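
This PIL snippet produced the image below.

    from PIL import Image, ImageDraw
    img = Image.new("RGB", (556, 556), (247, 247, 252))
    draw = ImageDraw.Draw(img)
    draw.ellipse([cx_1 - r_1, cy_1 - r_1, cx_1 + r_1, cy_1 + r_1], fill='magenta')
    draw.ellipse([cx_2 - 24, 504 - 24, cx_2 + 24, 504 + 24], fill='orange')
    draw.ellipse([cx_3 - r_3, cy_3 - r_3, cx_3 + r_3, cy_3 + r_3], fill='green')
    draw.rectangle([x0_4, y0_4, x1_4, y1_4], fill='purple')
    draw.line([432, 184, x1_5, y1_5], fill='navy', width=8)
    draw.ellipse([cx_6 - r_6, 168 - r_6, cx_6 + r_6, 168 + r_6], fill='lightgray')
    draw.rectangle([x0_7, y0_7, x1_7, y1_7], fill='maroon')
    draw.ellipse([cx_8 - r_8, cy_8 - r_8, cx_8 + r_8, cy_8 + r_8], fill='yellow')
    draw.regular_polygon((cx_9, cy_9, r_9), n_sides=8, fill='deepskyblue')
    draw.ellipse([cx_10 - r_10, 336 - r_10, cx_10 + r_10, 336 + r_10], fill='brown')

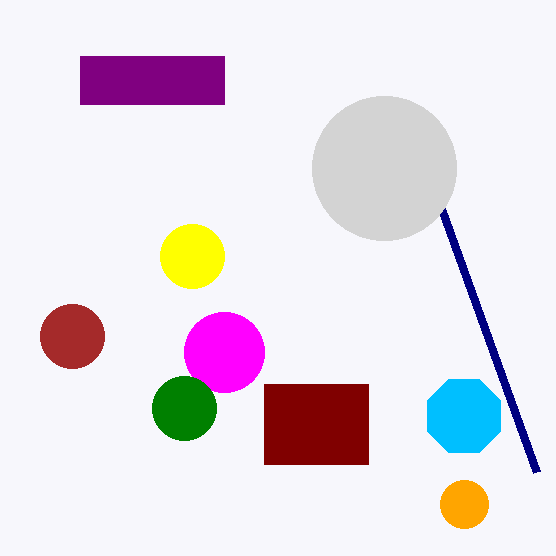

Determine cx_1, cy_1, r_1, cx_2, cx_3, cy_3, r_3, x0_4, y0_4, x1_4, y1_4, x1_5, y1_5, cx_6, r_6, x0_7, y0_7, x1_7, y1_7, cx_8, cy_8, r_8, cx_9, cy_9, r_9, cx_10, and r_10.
cx_1 = 224; cy_1 = 352; r_1 = 40; cx_2 = 464; cx_3 = 184; cy_3 = 408; r_3 = 32; x0_4 = 80; y0_4 = 56; x1_4 = 224; y1_4 = 104; x1_5 = 536; y1_5 = 472; cx_6 = 384; r_6 = 72; x0_7 = 264; y0_7 = 384; x1_7 = 368; y1_7 = 464; cx_8 = 192; cy_8 = 256; r_8 = 32; cx_9 = 464; cy_9 = 416; r_9 = 40; cx_10 = 72; r_10 = 32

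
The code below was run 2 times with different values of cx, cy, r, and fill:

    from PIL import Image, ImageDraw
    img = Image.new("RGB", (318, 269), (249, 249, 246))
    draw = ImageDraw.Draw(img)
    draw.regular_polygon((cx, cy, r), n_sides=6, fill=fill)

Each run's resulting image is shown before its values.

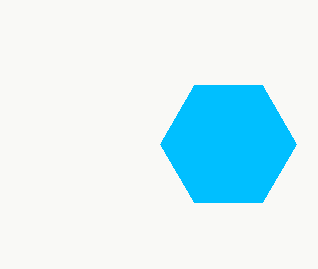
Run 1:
cx = 228
cy = 144
r = 68
fill = 'deepskyblue'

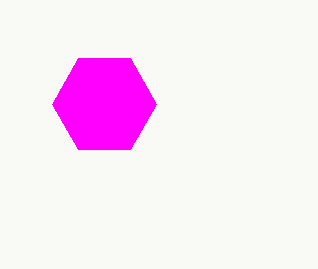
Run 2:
cx = 104
cy = 104
r = 52
fill = 'magenta'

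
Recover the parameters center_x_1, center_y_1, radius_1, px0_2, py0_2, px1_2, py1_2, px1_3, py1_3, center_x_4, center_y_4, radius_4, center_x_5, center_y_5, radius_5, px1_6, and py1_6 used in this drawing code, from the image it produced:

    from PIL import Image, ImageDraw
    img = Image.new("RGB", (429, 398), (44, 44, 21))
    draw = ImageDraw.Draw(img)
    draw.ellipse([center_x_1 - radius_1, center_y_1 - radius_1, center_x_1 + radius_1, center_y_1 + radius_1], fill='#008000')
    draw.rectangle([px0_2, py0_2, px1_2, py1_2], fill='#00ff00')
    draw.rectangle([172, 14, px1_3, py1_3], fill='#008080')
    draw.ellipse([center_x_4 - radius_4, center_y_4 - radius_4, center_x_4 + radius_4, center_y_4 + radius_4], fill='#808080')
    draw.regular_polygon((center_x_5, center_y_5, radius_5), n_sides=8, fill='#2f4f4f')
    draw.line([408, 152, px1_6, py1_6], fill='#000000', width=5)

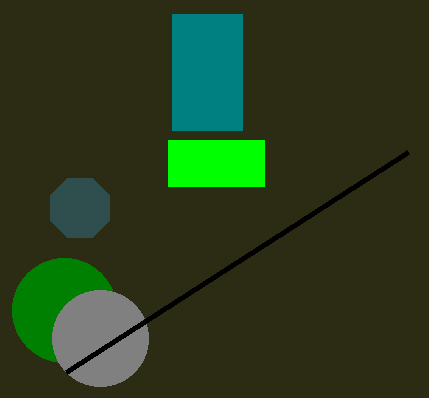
center_x_1 = 64; center_y_1 = 310; radius_1 = 52; px0_2 = 168; py0_2 = 140; px1_2 = 264; py1_2 = 186; px1_3 = 242; py1_3 = 130; center_x_4 = 100; center_y_4 = 338; radius_4 = 48; center_x_5 = 80; center_y_5 = 208; radius_5 = 32; px1_6 = 66; py1_6 = 372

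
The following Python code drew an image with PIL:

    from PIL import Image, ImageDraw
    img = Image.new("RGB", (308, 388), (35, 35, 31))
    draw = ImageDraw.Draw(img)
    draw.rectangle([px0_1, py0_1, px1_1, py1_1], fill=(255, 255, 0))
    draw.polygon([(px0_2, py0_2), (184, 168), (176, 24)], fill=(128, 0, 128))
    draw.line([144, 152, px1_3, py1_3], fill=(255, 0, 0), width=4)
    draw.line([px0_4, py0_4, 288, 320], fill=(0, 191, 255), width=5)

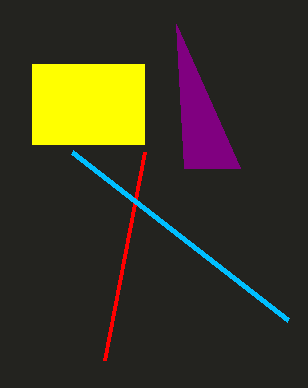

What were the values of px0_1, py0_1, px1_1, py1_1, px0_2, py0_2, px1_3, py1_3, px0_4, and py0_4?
px0_1 = 32; py0_1 = 64; px1_1 = 144; py1_1 = 144; px0_2 = 240; py0_2 = 168; px1_3 = 104; py1_3 = 360; px0_4 = 72; py0_4 = 152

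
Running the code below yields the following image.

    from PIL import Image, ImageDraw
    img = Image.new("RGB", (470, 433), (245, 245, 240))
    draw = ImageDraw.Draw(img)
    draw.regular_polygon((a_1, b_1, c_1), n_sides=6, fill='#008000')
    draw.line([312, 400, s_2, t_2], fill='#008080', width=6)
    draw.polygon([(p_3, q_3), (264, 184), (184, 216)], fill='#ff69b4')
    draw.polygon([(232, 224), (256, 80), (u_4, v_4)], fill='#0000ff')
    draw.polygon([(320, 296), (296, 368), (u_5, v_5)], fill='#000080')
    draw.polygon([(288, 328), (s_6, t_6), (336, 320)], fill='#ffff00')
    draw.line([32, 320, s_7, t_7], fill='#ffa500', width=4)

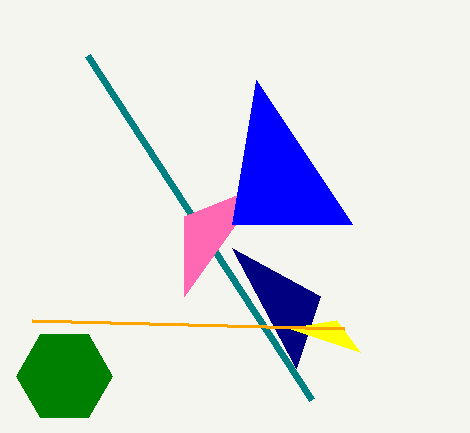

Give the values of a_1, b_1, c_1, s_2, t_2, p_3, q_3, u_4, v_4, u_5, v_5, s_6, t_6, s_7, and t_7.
a_1 = 64, b_1 = 376, c_1 = 48, s_2 = 88, t_2 = 56, p_3 = 184, q_3 = 296, u_4 = 352, v_4 = 224, u_5 = 232, v_5 = 248, s_6 = 360, t_6 = 352, s_7 = 344, t_7 = 328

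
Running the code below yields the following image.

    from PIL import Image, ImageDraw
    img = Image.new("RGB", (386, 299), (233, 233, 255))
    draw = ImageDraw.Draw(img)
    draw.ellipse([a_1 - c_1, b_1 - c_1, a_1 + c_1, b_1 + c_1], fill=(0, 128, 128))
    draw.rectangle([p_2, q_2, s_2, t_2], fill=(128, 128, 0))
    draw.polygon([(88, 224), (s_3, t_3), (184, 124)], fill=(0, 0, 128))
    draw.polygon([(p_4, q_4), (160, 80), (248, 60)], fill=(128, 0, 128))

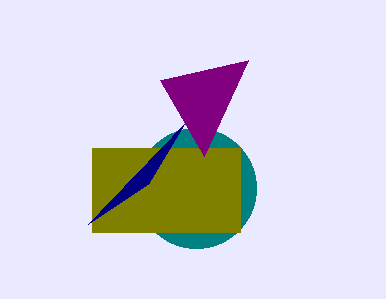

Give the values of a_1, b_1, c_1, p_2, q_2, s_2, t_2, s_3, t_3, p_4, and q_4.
a_1 = 196, b_1 = 188, c_1 = 60, p_2 = 92, q_2 = 148, s_2 = 240, t_2 = 232, s_3 = 148, t_3 = 184, p_4 = 204, q_4 = 156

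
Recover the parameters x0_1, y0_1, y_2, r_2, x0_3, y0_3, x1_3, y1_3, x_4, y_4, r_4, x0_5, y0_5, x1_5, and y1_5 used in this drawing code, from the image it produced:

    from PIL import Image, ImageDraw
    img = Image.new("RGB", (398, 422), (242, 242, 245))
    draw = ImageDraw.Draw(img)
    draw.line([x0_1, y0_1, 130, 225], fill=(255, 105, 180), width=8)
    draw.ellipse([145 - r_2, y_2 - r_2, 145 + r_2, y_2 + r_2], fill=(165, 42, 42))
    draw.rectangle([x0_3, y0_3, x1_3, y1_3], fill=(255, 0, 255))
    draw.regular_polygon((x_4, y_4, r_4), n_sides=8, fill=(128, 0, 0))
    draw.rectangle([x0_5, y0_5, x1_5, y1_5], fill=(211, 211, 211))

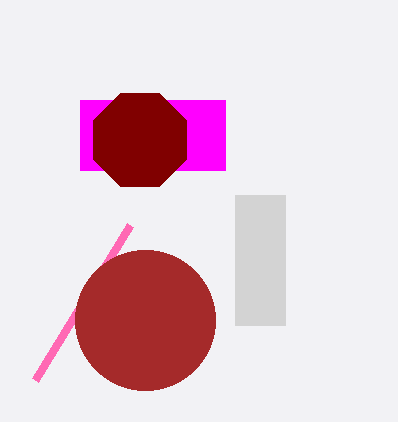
x0_1 = 35; y0_1 = 380; y_2 = 320; r_2 = 70; x0_3 = 80; y0_3 = 100; x1_3 = 225; y1_3 = 170; x_4 = 140; y_4 = 140; r_4 = 50; x0_5 = 235; y0_5 = 195; x1_5 = 285; y1_5 = 325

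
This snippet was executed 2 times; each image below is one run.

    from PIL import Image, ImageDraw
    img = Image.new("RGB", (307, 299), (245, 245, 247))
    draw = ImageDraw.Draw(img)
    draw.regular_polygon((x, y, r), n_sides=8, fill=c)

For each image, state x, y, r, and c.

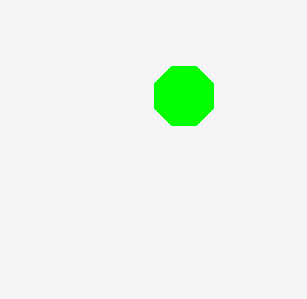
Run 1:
x = 184; y = 96; r = 32; c = 'lime'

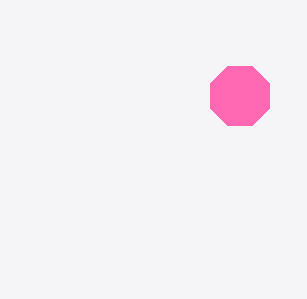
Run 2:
x = 240, y = 96, r = 32, c = 'hotpink'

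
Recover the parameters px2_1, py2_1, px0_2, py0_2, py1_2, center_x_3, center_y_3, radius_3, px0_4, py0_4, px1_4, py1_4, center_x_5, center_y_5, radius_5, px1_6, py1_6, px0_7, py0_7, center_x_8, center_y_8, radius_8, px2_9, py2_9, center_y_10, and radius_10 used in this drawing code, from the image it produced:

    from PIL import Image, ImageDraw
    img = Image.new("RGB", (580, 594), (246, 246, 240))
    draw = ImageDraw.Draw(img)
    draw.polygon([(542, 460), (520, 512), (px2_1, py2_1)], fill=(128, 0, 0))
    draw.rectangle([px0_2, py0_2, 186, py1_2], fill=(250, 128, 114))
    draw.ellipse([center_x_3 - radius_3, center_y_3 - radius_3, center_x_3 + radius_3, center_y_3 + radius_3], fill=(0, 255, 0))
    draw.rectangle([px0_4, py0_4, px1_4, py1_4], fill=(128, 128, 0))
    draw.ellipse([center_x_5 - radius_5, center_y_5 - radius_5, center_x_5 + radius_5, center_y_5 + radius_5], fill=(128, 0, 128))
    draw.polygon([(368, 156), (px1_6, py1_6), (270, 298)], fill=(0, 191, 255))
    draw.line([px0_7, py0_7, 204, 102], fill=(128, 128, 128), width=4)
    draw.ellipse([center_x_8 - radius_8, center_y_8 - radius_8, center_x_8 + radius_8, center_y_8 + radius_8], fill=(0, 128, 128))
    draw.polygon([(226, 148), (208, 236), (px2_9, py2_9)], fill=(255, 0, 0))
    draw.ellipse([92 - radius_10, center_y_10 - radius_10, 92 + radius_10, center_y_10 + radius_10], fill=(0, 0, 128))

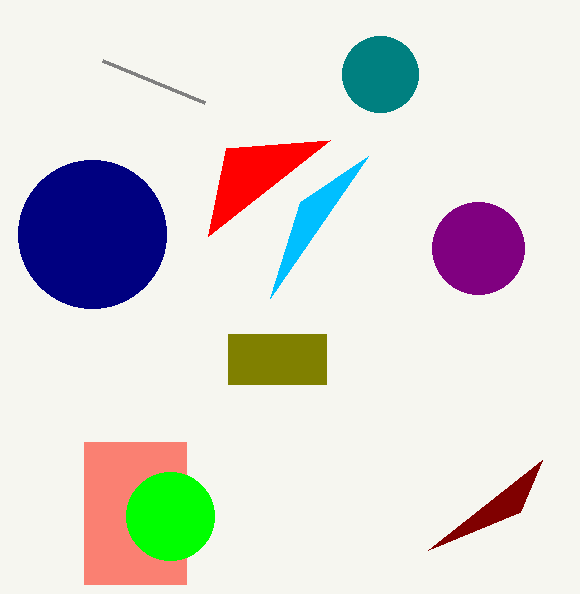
px2_1 = 428, py2_1 = 550, px0_2 = 84, py0_2 = 442, py1_2 = 584, center_x_3 = 170, center_y_3 = 516, radius_3 = 44, px0_4 = 228, py0_4 = 334, px1_4 = 326, py1_4 = 384, center_x_5 = 478, center_y_5 = 248, radius_5 = 46, px1_6 = 300, py1_6 = 202, px0_7 = 102, py0_7 = 60, center_x_8 = 380, center_y_8 = 74, radius_8 = 38, px2_9 = 330, py2_9 = 140, center_y_10 = 234, radius_10 = 74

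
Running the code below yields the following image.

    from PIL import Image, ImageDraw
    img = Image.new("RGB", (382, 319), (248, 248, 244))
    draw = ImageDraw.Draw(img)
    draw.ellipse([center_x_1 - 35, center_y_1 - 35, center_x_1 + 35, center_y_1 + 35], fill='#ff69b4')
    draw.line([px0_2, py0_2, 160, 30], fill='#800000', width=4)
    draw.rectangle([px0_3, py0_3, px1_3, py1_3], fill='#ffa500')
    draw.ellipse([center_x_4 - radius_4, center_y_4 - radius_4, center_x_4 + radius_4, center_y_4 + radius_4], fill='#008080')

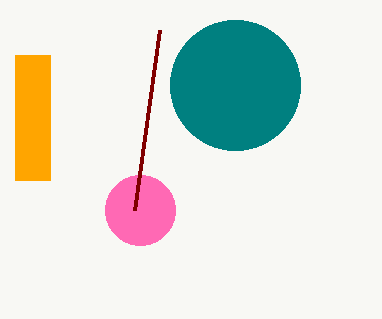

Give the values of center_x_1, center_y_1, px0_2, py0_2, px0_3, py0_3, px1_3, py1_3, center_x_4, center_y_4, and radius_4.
center_x_1 = 140
center_y_1 = 210
px0_2 = 135
py0_2 = 210
px0_3 = 15
py0_3 = 55
px1_3 = 50
py1_3 = 180
center_x_4 = 235
center_y_4 = 85
radius_4 = 65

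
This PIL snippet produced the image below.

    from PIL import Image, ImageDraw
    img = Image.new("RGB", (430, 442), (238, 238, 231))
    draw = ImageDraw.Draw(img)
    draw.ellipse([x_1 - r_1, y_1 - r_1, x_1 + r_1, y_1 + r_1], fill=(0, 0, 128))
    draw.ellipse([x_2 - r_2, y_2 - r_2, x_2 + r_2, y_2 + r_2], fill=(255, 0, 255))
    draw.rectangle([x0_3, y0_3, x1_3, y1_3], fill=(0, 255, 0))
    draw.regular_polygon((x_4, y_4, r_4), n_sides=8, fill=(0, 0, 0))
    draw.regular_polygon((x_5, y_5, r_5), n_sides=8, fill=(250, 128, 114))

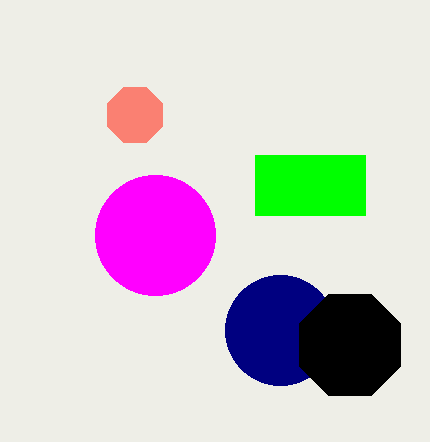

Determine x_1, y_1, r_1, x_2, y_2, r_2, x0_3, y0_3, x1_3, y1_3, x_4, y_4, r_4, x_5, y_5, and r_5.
x_1 = 280, y_1 = 330, r_1 = 55, x_2 = 155, y_2 = 235, r_2 = 60, x0_3 = 255, y0_3 = 155, x1_3 = 365, y1_3 = 215, x_4 = 350, y_4 = 345, r_4 = 55, x_5 = 135, y_5 = 115, r_5 = 30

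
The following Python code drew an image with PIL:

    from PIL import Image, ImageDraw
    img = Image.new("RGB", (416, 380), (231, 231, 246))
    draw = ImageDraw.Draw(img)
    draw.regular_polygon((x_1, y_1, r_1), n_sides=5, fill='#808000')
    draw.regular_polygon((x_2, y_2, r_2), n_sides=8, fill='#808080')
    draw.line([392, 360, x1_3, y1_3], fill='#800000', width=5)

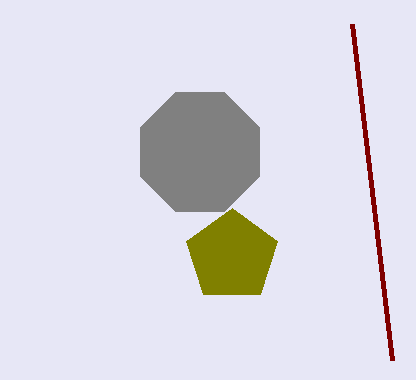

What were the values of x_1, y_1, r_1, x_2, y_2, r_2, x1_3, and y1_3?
x_1 = 232, y_1 = 256, r_1 = 48, x_2 = 200, y_2 = 152, r_2 = 64, x1_3 = 352, y1_3 = 24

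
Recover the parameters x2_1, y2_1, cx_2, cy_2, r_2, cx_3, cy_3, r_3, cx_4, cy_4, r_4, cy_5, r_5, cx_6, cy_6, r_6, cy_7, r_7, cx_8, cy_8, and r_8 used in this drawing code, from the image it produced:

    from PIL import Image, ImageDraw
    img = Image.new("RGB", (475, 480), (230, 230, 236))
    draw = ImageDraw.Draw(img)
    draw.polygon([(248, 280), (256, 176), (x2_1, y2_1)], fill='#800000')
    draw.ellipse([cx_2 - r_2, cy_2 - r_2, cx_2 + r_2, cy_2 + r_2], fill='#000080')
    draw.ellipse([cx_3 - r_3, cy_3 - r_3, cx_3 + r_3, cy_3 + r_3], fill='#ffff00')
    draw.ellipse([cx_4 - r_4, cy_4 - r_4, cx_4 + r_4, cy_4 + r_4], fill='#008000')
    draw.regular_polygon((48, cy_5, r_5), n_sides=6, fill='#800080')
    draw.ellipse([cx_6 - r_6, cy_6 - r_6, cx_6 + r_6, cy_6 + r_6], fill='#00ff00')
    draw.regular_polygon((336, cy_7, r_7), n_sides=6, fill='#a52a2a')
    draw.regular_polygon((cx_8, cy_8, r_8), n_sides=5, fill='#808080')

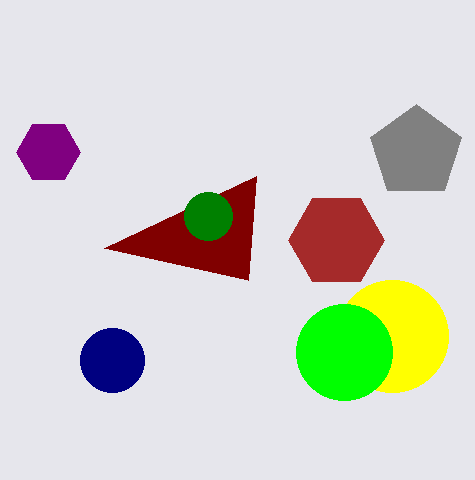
x2_1 = 104; y2_1 = 248; cx_2 = 112; cy_2 = 360; r_2 = 32; cx_3 = 392; cy_3 = 336; r_3 = 56; cx_4 = 208; cy_4 = 216; r_4 = 24; cy_5 = 152; r_5 = 32; cx_6 = 344; cy_6 = 352; r_6 = 48; cy_7 = 240; r_7 = 48; cx_8 = 416; cy_8 = 152; r_8 = 48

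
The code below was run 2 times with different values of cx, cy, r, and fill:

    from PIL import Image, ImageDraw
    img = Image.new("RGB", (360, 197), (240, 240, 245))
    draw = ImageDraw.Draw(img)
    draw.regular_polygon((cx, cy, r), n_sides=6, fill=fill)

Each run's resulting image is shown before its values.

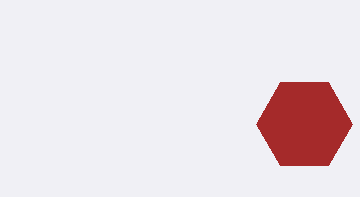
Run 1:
cx = 304, cy = 124, r = 48, fill = 'brown'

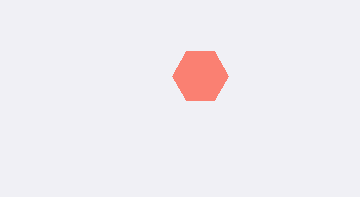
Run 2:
cx = 200, cy = 76, r = 28, fill = 'salmon'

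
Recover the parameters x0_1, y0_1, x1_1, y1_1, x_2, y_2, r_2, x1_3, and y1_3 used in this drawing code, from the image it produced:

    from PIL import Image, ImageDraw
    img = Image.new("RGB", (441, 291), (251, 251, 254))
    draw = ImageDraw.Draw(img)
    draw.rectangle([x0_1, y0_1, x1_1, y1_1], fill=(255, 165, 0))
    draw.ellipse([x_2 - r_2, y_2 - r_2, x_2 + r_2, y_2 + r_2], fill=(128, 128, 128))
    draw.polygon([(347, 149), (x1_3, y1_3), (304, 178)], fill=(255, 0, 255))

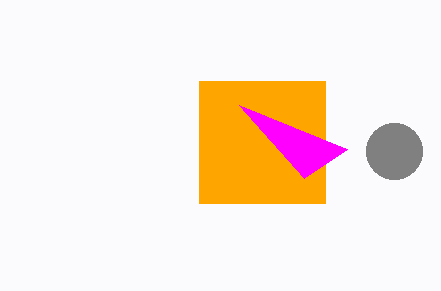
x0_1 = 199, y0_1 = 81, x1_1 = 325, y1_1 = 203, x_2 = 394, y_2 = 151, r_2 = 28, x1_3 = 239, y1_3 = 105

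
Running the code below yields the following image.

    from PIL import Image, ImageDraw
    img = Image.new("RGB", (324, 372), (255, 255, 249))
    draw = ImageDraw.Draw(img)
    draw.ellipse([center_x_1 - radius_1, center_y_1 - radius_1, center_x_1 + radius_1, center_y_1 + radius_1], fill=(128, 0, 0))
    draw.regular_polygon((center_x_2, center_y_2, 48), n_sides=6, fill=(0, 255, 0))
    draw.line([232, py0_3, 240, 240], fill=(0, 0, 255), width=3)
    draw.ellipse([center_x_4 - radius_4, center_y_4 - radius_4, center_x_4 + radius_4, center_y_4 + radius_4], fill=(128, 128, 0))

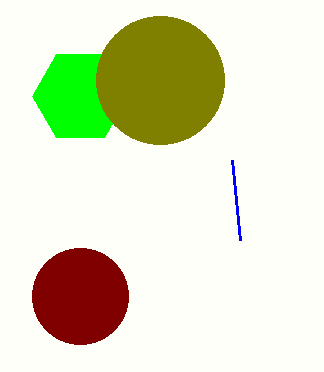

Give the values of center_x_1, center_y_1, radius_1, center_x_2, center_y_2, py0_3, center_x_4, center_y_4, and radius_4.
center_x_1 = 80, center_y_1 = 296, radius_1 = 48, center_x_2 = 80, center_y_2 = 96, py0_3 = 160, center_x_4 = 160, center_y_4 = 80, radius_4 = 64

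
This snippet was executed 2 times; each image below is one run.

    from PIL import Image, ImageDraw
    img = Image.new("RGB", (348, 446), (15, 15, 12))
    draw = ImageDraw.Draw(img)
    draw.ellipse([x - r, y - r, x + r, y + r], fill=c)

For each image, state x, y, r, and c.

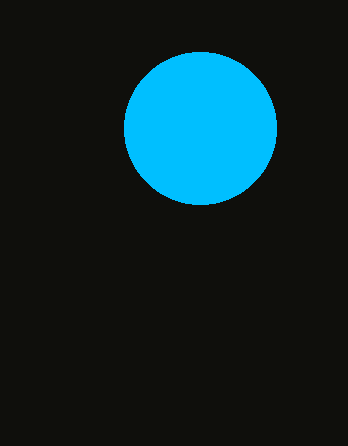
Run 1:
x = 200; y = 128; r = 76; c = 'deepskyblue'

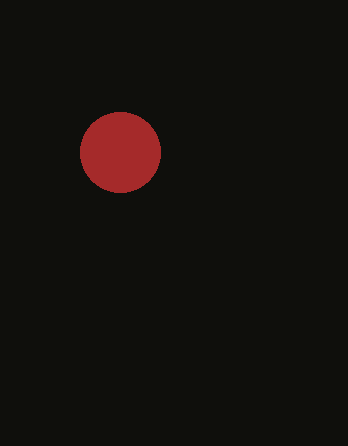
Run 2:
x = 120, y = 152, r = 40, c = 'brown'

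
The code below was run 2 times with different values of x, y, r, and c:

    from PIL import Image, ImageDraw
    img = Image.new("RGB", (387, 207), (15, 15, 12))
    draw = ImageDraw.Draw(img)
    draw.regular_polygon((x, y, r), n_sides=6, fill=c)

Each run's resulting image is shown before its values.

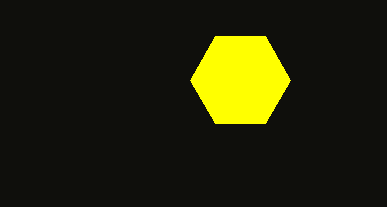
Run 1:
x = 240, y = 80, r = 50, c = 'yellow'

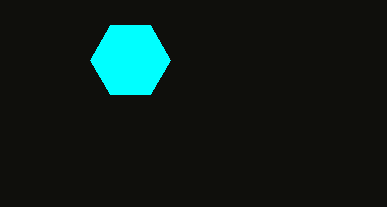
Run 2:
x = 130
y = 60
r = 40
c = 'cyan'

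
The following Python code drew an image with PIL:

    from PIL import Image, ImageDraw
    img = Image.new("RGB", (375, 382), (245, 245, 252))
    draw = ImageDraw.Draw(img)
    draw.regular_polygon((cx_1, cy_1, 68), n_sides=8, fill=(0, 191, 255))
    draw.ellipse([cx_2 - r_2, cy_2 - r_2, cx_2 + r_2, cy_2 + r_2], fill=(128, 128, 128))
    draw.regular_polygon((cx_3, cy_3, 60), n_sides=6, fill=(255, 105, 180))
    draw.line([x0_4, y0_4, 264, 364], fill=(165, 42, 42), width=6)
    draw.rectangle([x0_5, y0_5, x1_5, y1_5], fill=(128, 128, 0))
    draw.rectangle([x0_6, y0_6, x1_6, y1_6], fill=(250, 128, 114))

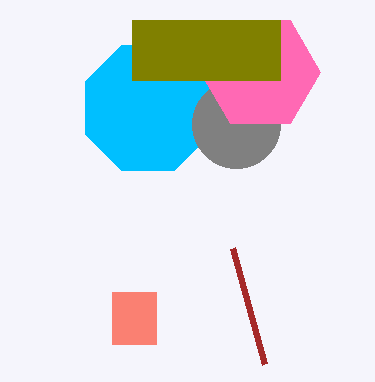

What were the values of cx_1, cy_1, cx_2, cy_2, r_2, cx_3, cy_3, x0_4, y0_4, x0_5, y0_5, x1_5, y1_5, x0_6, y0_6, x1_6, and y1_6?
cx_1 = 148
cy_1 = 108
cx_2 = 236
cy_2 = 124
r_2 = 44
cx_3 = 260
cy_3 = 72
x0_4 = 232
y0_4 = 248
x0_5 = 132
y0_5 = 20
x1_5 = 280
y1_5 = 80
x0_6 = 112
y0_6 = 292
x1_6 = 156
y1_6 = 344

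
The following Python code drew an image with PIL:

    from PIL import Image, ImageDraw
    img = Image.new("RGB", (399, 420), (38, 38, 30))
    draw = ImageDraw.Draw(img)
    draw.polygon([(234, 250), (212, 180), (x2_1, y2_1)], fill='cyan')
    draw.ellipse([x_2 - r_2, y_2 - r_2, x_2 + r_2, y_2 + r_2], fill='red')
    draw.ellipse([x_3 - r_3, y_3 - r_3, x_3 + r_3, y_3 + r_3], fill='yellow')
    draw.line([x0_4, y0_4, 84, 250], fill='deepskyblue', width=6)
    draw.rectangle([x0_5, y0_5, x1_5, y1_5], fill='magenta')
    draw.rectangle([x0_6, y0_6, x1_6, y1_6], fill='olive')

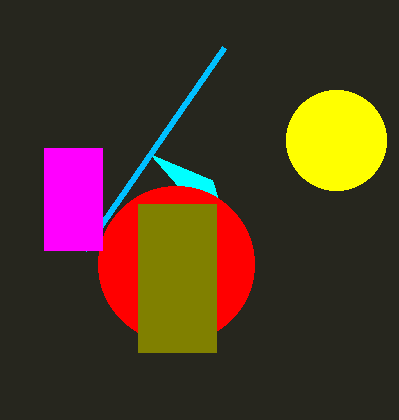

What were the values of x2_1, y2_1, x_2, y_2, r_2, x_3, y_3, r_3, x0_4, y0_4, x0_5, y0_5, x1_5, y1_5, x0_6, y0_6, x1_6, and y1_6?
x2_1 = 150, y2_1 = 154, x_2 = 176, y_2 = 264, r_2 = 78, x_3 = 336, y_3 = 140, r_3 = 50, x0_4 = 224, y0_4 = 48, x0_5 = 44, y0_5 = 148, x1_5 = 102, y1_5 = 250, x0_6 = 138, y0_6 = 204, x1_6 = 216, y1_6 = 352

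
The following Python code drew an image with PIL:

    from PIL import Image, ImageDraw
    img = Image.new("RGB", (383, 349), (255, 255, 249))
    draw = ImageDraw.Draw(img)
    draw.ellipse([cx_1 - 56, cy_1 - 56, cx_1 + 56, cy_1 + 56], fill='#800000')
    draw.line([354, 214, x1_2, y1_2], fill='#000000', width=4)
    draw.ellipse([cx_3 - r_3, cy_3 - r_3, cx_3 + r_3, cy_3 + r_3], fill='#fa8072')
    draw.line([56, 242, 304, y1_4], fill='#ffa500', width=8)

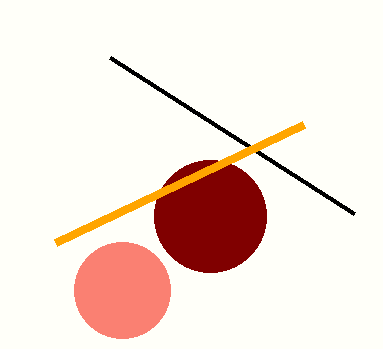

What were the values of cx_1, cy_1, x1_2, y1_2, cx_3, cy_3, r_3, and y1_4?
cx_1 = 210
cy_1 = 216
x1_2 = 110
y1_2 = 58
cx_3 = 122
cy_3 = 290
r_3 = 48
y1_4 = 124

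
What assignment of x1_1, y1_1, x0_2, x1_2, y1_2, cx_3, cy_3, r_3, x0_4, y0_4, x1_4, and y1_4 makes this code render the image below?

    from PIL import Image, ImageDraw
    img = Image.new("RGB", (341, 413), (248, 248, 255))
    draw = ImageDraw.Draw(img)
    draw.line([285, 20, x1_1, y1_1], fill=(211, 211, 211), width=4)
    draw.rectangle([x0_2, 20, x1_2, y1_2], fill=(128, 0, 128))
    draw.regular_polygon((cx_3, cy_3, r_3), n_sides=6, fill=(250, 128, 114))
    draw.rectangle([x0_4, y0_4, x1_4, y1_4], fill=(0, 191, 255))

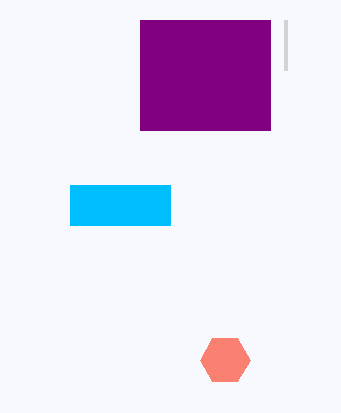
x1_1 = 285
y1_1 = 70
x0_2 = 140
x1_2 = 270
y1_2 = 130
cx_3 = 225
cy_3 = 360
r_3 = 25
x0_4 = 70
y0_4 = 185
x1_4 = 170
y1_4 = 225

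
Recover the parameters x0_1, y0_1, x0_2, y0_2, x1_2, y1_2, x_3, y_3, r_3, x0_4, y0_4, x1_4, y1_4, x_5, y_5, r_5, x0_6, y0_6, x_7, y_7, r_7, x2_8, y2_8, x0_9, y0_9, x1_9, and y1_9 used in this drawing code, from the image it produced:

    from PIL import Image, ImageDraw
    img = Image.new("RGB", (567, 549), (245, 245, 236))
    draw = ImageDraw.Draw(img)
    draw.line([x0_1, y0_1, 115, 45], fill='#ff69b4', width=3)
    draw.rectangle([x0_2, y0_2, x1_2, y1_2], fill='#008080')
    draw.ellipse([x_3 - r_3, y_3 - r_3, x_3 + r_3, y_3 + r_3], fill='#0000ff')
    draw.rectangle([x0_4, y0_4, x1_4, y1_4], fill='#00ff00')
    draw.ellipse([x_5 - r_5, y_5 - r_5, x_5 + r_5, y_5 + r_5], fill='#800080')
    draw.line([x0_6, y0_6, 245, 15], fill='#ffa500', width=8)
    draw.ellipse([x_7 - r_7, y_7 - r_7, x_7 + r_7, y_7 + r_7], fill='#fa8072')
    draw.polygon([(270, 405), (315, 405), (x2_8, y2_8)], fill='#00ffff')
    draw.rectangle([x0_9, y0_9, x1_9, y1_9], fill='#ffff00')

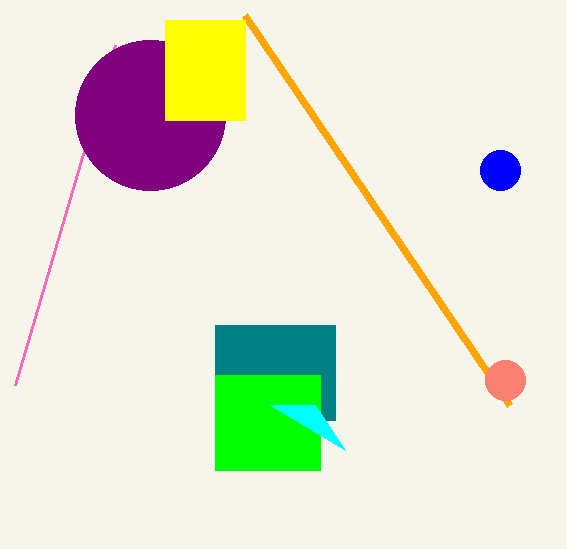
x0_1 = 15, y0_1 = 385, x0_2 = 215, y0_2 = 325, x1_2 = 335, y1_2 = 420, x_3 = 500, y_3 = 170, r_3 = 20, x0_4 = 215, y0_4 = 375, x1_4 = 320, y1_4 = 470, x_5 = 150, y_5 = 115, r_5 = 75, x0_6 = 510, y0_6 = 405, x_7 = 505, y_7 = 380, r_7 = 20, x2_8 = 345, y2_8 = 450, x0_9 = 165, y0_9 = 20, x1_9 = 245, y1_9 = 120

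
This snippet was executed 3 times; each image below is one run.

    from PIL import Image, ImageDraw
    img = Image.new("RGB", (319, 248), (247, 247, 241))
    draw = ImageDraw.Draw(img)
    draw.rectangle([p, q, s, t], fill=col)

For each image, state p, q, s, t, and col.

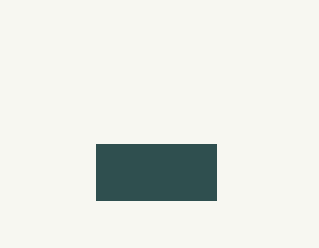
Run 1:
p = 96; q = 144; s = 216; t = 200; col = 'darkslategray'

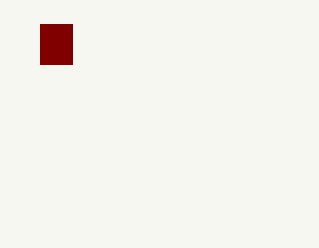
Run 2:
p = 40
q = 24
s = 72
t = 64
col = 'maroon'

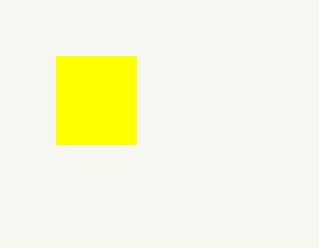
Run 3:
p = 56, q = 56, s = 136, t = 144, col = 'yellow'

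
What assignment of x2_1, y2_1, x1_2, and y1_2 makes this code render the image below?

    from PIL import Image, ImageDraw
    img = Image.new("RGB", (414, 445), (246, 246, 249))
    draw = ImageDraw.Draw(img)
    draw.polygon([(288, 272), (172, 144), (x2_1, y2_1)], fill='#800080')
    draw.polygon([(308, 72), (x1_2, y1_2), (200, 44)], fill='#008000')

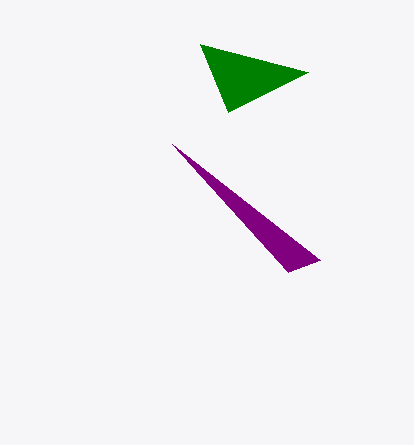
x2_1 = 320; y2_1 = 260; x1_2 = 228; y1_2 = 112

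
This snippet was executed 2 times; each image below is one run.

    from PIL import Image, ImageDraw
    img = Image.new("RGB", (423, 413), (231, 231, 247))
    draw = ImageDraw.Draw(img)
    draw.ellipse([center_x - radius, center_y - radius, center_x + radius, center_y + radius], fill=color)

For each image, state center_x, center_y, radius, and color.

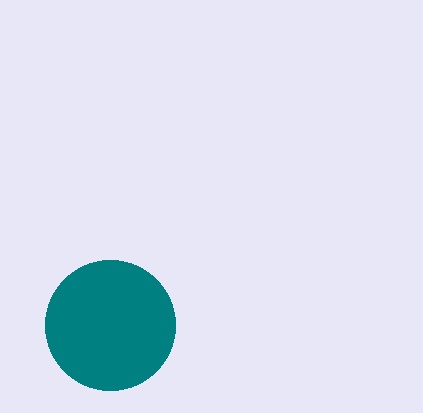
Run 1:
center_x = 110
center_y = 325
radius = 65
color = 'teal'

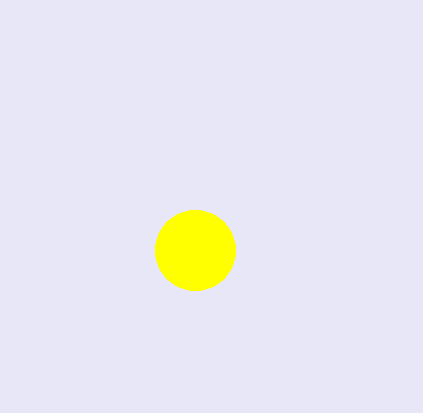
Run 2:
center_x = 195; center_y = 250; radius = 40; color = 'yellow'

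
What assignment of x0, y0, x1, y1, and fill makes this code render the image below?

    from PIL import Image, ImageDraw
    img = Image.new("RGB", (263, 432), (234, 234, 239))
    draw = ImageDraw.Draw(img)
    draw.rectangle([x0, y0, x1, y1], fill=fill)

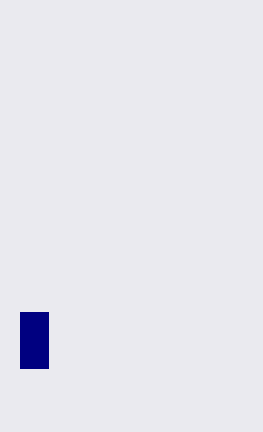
x0 = 20
y0 = 312
x1 = 48
y1 = 368
fill = 'navy'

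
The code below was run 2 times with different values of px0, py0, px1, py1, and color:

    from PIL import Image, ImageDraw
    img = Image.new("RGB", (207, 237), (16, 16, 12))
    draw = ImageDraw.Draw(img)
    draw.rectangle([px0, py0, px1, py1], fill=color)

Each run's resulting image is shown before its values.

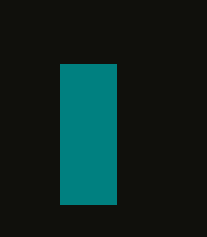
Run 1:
px0 = 60
py0 = 64
px1 = 116
py1 = 204
color = 'teal'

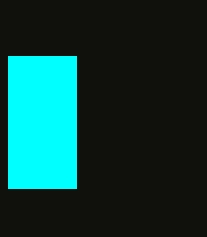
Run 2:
px0 = 8; py0 = 56; px1 = 76; py1 = 188; color = 'cyan'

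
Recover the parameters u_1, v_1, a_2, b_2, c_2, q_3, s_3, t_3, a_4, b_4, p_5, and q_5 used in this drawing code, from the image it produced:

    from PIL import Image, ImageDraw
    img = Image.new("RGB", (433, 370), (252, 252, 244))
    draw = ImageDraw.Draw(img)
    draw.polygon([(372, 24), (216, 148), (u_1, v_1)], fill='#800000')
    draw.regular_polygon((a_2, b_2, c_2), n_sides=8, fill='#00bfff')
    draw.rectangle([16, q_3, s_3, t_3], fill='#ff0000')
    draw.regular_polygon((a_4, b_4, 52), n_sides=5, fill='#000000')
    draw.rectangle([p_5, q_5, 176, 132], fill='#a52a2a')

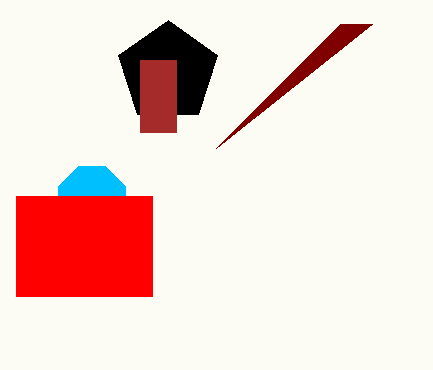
u_1 = 340
v_1 = 24
a_2 = 92
b_2 = 200
c_2 = 36
q_3 = 196
s_3 = 152
t_3 = 296
a_4 = 168
b_4 = 72
p_5 = 140
q_5 = 60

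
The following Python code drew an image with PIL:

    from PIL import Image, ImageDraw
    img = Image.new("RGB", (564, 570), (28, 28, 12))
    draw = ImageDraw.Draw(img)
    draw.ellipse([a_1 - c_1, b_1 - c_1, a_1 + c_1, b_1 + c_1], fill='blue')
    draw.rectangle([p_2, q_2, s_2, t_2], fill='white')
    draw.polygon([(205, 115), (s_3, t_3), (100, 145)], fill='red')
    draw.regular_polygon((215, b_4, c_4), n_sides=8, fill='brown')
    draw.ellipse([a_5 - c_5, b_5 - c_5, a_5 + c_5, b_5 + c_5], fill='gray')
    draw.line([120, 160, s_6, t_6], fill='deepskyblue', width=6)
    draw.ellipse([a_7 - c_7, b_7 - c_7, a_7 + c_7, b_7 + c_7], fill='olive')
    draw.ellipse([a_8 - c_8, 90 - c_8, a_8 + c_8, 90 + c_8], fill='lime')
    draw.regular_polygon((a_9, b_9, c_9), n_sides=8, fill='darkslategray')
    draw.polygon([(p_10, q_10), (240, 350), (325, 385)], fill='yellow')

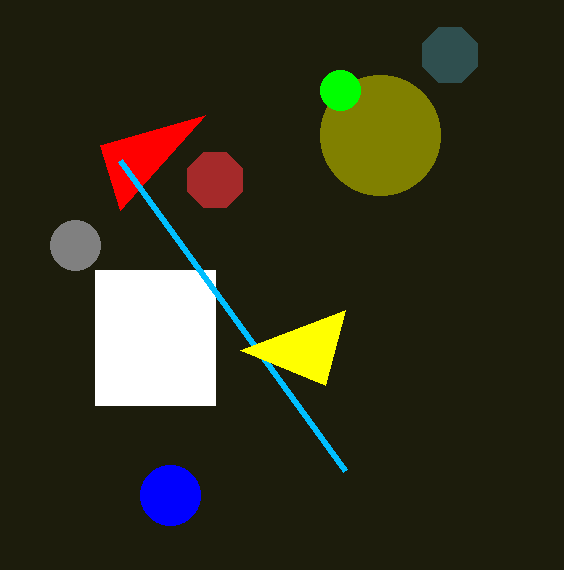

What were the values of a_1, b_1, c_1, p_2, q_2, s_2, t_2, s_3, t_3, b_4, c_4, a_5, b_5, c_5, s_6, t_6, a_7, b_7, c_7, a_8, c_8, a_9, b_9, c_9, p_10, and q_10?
a_1 = 170, b_1 = 495, c_1 = 30, p_2 = 95, q_2 = 270, s_2 = 215, t_2 = 405, s_3 = 120, t_3 = 210, b_4 = 180, c_4 = 30, a_5 = 75, b_5 = 245, c_5 = 25, s_6 = 345, t_6 = 470, a_7 = 380, b_7 = 135, c_7 = 60, a_8 = 340, c_8 = 20, a_9 = 450, b_9 = 55, c_9 = 30, p_10 = 345, q_10 = 310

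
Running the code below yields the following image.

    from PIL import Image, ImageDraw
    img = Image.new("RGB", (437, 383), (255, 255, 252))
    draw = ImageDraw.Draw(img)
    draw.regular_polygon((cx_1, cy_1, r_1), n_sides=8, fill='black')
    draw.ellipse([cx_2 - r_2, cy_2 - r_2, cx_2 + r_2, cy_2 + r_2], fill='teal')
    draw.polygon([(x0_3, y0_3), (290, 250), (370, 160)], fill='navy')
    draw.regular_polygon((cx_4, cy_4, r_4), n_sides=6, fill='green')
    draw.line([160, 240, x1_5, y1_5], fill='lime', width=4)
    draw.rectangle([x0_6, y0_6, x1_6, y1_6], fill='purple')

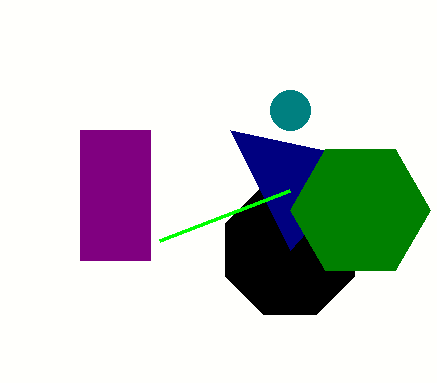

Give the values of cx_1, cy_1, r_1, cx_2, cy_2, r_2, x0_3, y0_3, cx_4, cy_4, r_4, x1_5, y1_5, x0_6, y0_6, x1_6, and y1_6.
cx_1 = 290; cy_1 = 250; r_1 = 70; cx_2 = 290; cy_2 = 110; r_2 = 20; x0_3 = 230; y0_3 = 130; cx_4 = 360; cy_4 = 210; r_4 = 70; x1_5 = 290; y1_5 = 190; x0_6 = 80; y0_6 = 130; x1_6 = 150; y1_6 = 260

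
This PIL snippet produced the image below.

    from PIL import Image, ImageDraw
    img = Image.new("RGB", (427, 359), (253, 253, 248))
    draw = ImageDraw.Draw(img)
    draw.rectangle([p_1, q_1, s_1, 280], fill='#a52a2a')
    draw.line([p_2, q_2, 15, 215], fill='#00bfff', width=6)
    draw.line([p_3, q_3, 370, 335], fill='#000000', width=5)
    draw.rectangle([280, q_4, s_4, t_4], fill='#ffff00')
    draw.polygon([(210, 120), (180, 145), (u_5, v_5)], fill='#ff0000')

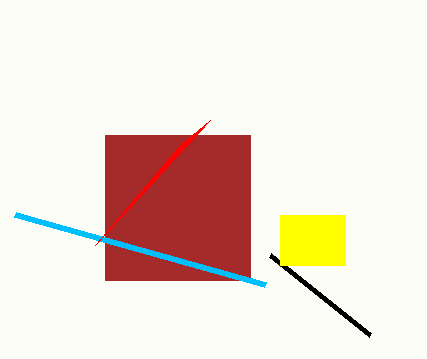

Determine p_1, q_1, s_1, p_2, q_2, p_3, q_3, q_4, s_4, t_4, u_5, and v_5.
p_1 = 105, q_1 = 135, s_1 = 250, p_2 = 265, q_2 = 285, p_3 = 270, q_3 = 255, q_4 = 215, s_4 = 345, t_4 = 265, u_5 = 95, v_5 = 245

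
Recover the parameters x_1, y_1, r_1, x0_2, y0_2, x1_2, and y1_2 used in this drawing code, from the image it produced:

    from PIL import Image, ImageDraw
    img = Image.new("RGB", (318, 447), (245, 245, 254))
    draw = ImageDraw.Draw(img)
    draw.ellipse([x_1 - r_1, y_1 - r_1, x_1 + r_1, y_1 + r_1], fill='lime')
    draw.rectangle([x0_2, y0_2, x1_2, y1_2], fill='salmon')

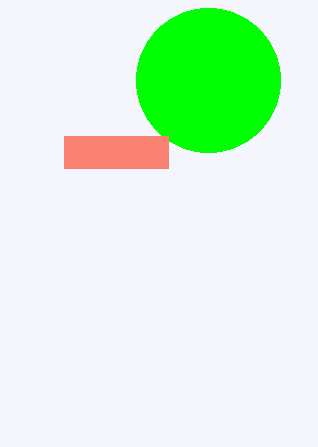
x_1 = 208, y_1 = 80, r_1 = 72, x0_2 = 64, y0_2 = 136, x1_2 = 168, y1_2 = 168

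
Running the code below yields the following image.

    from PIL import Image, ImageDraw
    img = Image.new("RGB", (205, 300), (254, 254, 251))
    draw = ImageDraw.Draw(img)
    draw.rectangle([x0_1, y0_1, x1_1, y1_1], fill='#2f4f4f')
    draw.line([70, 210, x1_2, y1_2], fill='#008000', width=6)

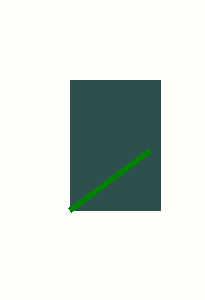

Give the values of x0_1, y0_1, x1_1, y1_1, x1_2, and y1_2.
x0_1 = 70, y0_1 = 80, x1_1 = 160, y1_1 = 210, x1_2 = 150, y1_2 = 150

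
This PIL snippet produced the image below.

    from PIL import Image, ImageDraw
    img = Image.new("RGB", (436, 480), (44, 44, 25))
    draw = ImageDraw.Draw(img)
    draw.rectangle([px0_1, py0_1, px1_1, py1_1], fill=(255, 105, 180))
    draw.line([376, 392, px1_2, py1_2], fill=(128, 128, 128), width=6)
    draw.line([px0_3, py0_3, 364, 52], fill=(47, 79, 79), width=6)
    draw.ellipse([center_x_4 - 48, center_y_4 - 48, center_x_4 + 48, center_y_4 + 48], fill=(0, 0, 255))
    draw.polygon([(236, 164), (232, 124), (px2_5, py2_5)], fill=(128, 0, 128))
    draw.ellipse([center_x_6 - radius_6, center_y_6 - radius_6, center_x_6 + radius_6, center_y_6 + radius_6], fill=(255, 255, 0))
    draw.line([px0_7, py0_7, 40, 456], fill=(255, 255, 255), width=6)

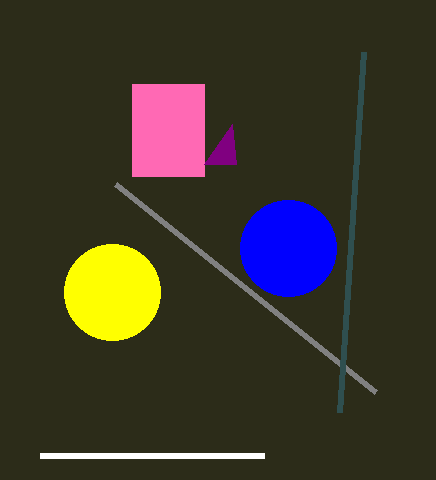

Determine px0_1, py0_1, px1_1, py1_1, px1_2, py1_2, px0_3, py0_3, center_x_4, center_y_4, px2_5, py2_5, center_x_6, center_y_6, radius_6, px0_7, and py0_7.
px0_1 = 132; py0_1 = 84; px1_1 = 204; py1_1 = 176; px1_2 = 116; py1_2 = 184; px0_3 = 340; py0_3 = 412; center_x_4 = 288; center_y_4 = 248; px2_5 = 204; py2_5 = 164; center_x_6 = 112; center_y_6 = 292; radius_6 = 48; px0_7 = 264; py0_7 = 456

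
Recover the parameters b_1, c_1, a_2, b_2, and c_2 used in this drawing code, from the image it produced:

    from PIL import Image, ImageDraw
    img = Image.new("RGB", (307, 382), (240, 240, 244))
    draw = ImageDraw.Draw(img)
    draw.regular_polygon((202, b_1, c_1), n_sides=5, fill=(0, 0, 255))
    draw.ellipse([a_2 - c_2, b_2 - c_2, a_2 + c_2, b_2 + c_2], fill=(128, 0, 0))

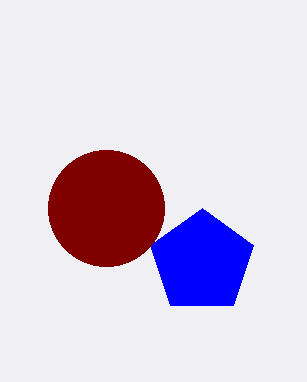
b_1 = 262; c_1 = 54; a_2 = 106; b_2 = 208; c_2 = 58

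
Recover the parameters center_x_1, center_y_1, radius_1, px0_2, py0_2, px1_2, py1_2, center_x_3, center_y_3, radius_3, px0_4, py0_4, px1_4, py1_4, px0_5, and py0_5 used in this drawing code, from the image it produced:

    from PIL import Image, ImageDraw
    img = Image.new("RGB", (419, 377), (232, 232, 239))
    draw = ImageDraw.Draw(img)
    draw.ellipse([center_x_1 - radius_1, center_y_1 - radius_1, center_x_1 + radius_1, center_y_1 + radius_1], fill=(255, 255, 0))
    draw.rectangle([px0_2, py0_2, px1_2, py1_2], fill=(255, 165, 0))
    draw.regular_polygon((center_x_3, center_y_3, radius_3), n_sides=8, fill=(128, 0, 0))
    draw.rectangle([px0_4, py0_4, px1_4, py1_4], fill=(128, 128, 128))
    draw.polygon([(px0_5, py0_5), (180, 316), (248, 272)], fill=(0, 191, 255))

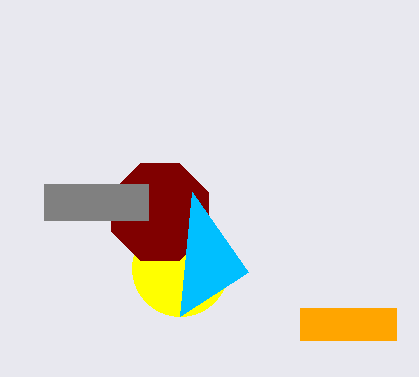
center_x_1 = 180, center_y_1 = 268, radius_1 = 48, px0_2 = 300, py0_2 = 308, px1_2 = 396, py1_2 = 340, center_x_3 = 160, center_y_3 = 212, radius_3 = 52, px0_4 = 44, py0_4 = 184, px1_4 = 148, py1_4 = 220, px0_5 = 192, py0_5 = 192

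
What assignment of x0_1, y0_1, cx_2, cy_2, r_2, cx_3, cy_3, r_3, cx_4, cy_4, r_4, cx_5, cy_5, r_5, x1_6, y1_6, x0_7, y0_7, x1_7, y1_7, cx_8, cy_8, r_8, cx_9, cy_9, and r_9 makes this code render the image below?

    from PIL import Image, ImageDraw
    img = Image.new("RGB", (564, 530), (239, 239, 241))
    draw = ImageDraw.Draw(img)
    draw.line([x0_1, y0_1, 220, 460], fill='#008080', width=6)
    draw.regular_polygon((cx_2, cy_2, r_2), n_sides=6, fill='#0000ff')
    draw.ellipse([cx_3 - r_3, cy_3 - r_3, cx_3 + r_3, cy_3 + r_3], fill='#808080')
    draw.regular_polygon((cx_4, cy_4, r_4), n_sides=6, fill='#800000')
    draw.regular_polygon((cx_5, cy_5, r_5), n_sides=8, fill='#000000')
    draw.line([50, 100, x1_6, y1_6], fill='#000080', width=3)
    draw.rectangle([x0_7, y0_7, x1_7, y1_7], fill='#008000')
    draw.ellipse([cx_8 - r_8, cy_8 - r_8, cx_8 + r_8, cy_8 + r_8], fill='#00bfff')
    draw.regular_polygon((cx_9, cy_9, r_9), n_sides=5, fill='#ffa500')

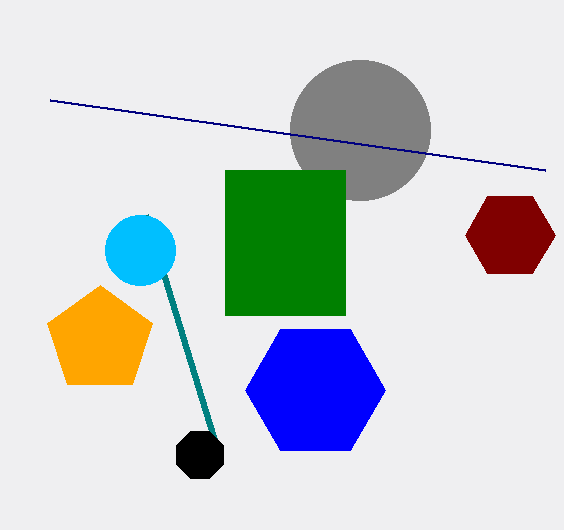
x0_1 = 145, y0_1 = 215, cx_2 = 315, cy_2 = 390, r_2 = 70, cx_3 = 360, cy_3 = 130, r_3 = 70, cx_4 = 510, cy_4 = 235, r_4 = 45, cx_5 = 200, cy_5 = 455, r_5 = 25, x1_6 = 545, y1_6 = 170, x0_7 = 225, y0_7 = 170, x1_7 = 345, y1_7 = 315, cx_8 = 140, cy_8 = 250, r_8 = 35, cx_9 = 100, cy_9 = 340, r_9 = 55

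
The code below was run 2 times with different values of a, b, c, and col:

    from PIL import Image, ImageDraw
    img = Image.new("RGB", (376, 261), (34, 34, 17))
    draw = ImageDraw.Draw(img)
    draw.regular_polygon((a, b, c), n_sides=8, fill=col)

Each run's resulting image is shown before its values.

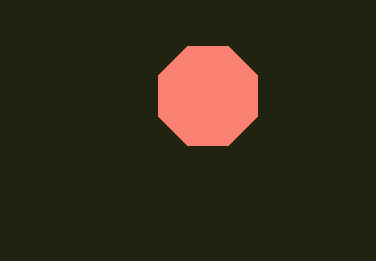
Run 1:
a = 208
b = 96
c = 54
col = 'salmon'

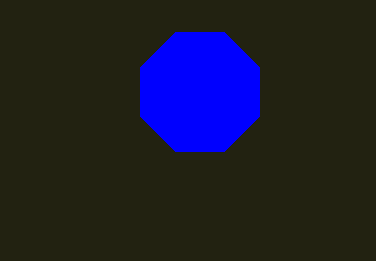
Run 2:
a = 200
b = 92
c = 64
col = 'blue'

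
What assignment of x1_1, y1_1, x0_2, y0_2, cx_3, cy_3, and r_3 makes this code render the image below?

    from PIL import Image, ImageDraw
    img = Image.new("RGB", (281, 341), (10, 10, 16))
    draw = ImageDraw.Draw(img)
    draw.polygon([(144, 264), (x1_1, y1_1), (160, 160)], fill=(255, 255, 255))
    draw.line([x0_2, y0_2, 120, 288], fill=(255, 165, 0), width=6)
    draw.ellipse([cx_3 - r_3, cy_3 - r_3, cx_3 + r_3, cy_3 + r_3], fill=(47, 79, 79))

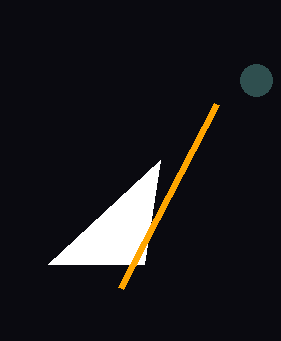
x1_1 = 48; y1_1 = 264; x0_2 = 216; y0_2 = 104; cx_3 = 256; cy_3 = 80; r_3 = 16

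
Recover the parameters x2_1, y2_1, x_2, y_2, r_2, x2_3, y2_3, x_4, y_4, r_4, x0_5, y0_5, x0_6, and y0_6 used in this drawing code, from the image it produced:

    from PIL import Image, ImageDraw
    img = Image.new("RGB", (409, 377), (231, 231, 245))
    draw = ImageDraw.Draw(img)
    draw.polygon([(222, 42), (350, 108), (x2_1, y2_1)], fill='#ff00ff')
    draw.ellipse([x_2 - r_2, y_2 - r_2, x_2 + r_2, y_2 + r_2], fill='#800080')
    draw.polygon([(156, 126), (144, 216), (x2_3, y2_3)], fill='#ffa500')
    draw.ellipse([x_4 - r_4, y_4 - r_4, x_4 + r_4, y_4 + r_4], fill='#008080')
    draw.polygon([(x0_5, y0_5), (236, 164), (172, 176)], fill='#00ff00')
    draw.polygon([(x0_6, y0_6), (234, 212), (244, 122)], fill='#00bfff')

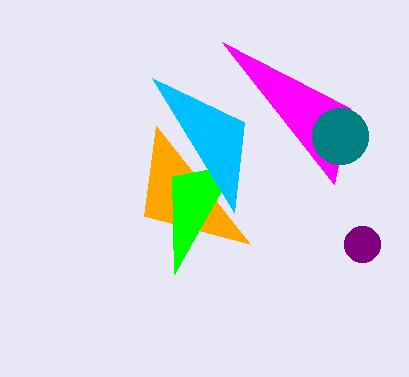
x2_1 = 334, y2_1 = 184, x_2 = 362, y_2 = 244, r_2 = 18, x2_3 = 250, y2_3 = 244, x_4 = 340, y_4 = 136, r_4 = 28, x0_5 = 174, y0_5 = 274, x0_6 = 152, y0_6 = 78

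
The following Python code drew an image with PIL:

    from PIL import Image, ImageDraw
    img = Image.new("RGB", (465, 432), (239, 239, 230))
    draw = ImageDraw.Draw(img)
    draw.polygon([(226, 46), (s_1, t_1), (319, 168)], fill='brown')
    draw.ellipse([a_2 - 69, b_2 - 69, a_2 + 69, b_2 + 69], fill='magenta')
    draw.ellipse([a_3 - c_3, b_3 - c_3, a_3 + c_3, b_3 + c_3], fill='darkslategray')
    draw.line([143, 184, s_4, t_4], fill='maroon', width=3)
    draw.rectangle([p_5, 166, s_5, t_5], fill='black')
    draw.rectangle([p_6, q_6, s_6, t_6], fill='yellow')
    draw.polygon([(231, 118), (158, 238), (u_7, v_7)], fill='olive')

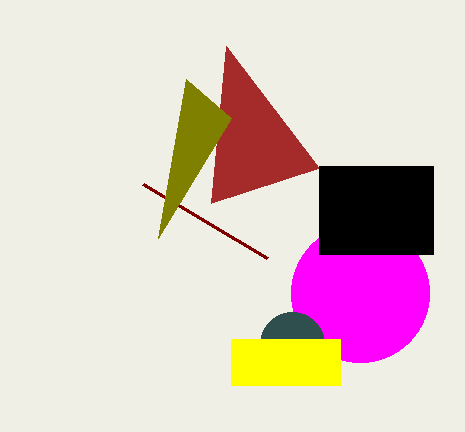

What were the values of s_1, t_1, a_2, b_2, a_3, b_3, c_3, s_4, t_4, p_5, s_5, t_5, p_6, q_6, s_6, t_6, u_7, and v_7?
s_1 = 211, t_1 = 203, a_2 = 360, b_2 = 293, a_3 = 292, b_3 = 344, c_3 = 32, s_4 = 267, t_4 = 258, p_5 = 319, s_5 = 433, t_5 = 254, p_6 = 231, q_6 = 339, s_6 = 340, t_6 = 385, u_7 = 186, v_7 = 79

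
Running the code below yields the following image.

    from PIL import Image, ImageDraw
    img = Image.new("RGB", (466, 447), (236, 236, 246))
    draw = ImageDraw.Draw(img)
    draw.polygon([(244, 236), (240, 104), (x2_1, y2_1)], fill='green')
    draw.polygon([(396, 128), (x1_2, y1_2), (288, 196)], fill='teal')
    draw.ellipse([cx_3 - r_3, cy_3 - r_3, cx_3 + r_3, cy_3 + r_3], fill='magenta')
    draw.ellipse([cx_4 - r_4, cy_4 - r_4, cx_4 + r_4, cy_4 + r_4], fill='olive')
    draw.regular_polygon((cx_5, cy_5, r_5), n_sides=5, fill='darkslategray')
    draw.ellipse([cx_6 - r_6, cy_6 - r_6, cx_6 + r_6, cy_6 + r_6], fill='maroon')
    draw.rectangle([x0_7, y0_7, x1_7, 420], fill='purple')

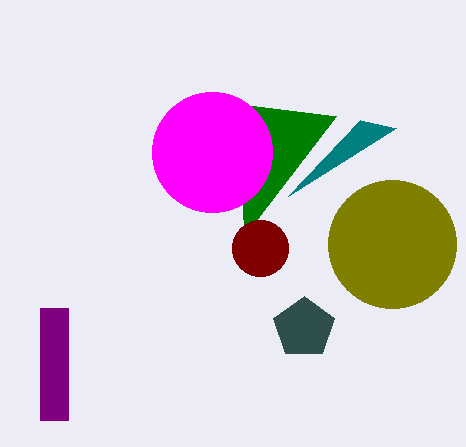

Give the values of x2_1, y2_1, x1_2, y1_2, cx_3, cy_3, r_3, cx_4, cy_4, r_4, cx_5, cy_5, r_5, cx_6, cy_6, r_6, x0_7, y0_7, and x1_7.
x2_1 = 336
y2_1 = 116
x1_2 = 360
y1_2 = 120
cx_3 = 212
cy_3 = 152
r_3 = 60
cx_4 = 392
cy_4 = 244
r_4 = 64
cx_5 = 304
cy_5 = 328
r_5 = 32
cx_6 = 260
cy_6 = 248
r_6 = 28
x0_7 = 40
y0_7 = 308
x1_7 = 68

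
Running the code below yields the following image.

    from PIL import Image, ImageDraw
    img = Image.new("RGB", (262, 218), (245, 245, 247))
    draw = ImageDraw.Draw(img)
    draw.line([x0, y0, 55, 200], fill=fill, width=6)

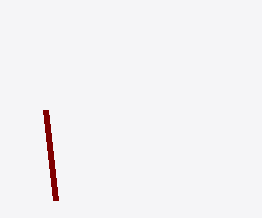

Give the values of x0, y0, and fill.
x0 = 45, y0 = 110, fill = 'maroon'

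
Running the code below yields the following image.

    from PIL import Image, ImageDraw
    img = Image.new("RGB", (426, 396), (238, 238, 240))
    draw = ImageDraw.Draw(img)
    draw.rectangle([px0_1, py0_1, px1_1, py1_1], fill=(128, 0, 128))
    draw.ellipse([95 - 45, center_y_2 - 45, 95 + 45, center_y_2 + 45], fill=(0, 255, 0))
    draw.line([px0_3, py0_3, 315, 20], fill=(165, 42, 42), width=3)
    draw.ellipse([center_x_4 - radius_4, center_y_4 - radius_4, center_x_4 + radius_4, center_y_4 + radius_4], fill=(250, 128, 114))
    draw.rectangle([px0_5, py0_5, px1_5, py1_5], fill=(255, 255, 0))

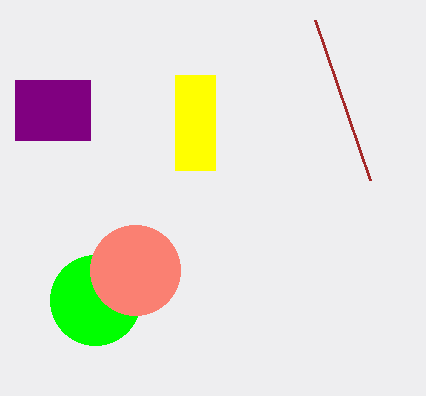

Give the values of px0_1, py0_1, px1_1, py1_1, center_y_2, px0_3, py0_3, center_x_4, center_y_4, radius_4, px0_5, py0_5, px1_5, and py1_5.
px0_1 = 15, py0_1 = 80, px1_1 = 90, py1_1 = 140, center_y_2 = 300, px0_3 = 370, py0_3 = 180, center_x_4 = 135, center_y_4 = 270, radius_4 = 45, px0_5 = 175, py0_5 = 75, px1_5 = 215, py1_5 = 170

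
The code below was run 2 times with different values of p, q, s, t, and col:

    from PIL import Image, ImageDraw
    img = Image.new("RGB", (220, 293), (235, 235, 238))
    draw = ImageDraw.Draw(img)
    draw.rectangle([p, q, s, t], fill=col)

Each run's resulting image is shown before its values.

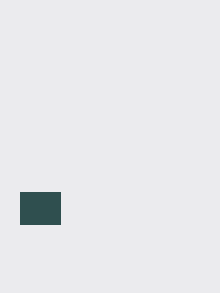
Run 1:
p = 20, q = 192, s = 60, t = 224, col = 'darkslategray'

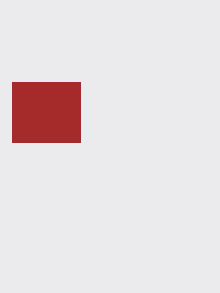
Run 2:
p = 12; q = 82; s = 80; t = 142; col = 'brown'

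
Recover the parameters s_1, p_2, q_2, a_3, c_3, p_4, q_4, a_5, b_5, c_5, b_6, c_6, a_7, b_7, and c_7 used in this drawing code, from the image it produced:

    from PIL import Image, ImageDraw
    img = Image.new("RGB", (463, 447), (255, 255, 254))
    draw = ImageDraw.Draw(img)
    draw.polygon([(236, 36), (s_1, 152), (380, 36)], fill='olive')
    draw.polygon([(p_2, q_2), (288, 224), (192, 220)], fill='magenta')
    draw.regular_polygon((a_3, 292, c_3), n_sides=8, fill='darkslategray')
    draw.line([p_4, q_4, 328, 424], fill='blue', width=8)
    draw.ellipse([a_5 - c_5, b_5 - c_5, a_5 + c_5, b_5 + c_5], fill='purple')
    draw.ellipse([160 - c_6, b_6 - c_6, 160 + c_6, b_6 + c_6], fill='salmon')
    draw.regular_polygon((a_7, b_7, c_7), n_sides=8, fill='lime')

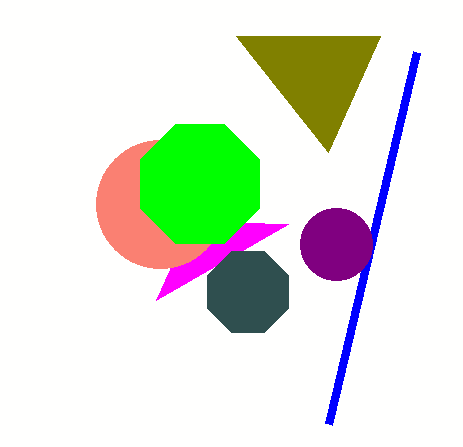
s_1 = 328, p_2 = 156, q_2 = 300, a_3 = 248, c_3 = 44, p_4 = 416, q_4 = 52, a_5 = 336, b_5 = 244, c_5 = 36, b_6 = 204, c_6 = 64, a_7 = 200, b_7 = 184, c_7 = 64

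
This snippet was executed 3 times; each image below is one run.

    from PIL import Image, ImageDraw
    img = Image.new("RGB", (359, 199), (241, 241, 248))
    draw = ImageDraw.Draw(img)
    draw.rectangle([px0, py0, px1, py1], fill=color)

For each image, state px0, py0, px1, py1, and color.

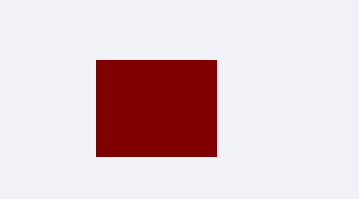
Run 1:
px0 = 96; py0 = 60; px1 = 216; py1 = 156; color = 'maroon'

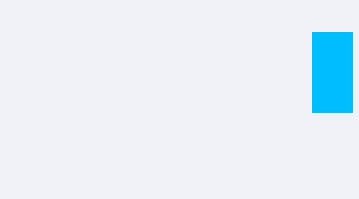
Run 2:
px0 = 312
py0 = 32
px1 = 352
py1 = 112
color = 'deepskyblue'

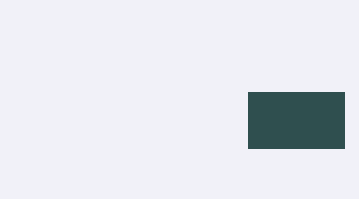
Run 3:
px0 = 248; py0 = 92; px1 = 344; py1 = 148; color = 'darkslategray'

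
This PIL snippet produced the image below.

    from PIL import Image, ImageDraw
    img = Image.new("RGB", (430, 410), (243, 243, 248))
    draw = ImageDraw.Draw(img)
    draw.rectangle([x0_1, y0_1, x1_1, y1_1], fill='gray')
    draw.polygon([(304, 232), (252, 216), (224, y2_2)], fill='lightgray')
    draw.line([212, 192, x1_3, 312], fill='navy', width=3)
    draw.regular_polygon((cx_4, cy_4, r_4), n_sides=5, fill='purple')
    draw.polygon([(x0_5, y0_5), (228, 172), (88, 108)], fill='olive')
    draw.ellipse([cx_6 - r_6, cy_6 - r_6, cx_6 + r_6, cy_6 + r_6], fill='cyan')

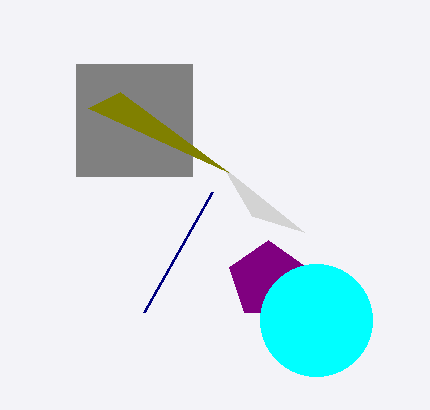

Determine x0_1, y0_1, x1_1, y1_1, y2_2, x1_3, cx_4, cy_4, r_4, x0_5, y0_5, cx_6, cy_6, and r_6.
x0_1 = 76
y0_1 = 64
x1_1 = 192
y1_1 = 176
y2_2 = 168
x1_3 = 144
cx_4 = 268
cy_4 = 280
r_4 = 40
x0_5 = 120
y0_5 = 92
cx_6 = 316
cy_6 = 320
r_6 = 56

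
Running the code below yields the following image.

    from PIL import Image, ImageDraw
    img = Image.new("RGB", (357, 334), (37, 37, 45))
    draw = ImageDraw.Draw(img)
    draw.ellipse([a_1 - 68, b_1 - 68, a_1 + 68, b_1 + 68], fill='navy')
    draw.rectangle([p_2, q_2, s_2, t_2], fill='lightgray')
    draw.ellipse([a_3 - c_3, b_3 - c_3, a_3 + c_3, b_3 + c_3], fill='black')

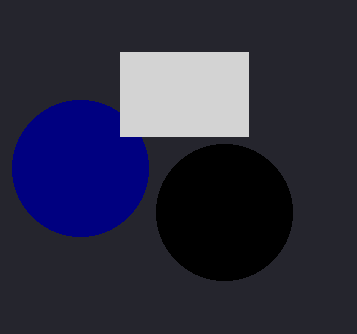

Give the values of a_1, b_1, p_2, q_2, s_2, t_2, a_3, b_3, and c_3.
a_1 = 80; b_1 = 168; p_2 = 120; q_2 = 52; s_2 = 248; t_2 = 136; a_3 = 224; b_3 = 212; c_3 = 68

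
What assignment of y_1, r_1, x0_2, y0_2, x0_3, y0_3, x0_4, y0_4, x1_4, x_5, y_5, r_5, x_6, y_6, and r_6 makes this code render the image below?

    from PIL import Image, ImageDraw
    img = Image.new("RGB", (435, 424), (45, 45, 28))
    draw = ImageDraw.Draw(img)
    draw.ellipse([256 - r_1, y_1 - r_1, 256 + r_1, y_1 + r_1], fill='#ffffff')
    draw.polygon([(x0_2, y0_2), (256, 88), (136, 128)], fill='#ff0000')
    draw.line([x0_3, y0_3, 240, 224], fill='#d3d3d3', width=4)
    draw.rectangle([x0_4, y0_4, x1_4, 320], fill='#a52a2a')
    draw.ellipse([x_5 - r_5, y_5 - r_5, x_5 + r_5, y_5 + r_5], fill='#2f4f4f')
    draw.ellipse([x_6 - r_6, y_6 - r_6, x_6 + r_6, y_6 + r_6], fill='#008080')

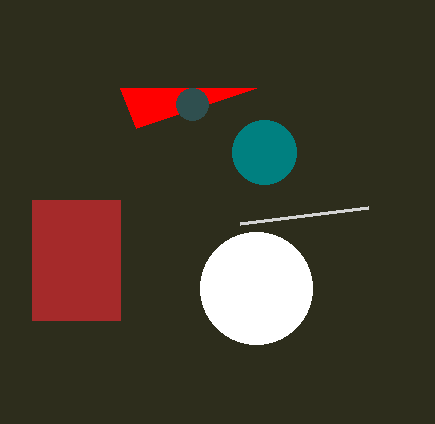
y_1 = 288; r_1 = 56; x0_2 = 120; y0_2 = 88; x0_3 = 368; y0_3 = 208; x0_4 = 32; y0_4 = 200; x1_4 = 120; x_5 = 192; y_5 = 104; r_5 = 16; x_6 = 264; y_6 = 152; r_6 = 32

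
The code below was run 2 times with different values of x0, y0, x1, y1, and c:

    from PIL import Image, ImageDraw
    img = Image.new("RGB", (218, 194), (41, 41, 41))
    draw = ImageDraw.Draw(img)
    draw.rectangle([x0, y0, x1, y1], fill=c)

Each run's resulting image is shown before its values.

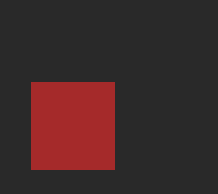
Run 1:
x0 = 31; y0 = 82; x1 = 114; y1 = 169; c = 'brown'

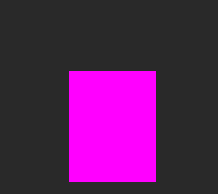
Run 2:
x0 = 69, y0 = 71, x1 = 155, y1 = 181, c = 'magenta'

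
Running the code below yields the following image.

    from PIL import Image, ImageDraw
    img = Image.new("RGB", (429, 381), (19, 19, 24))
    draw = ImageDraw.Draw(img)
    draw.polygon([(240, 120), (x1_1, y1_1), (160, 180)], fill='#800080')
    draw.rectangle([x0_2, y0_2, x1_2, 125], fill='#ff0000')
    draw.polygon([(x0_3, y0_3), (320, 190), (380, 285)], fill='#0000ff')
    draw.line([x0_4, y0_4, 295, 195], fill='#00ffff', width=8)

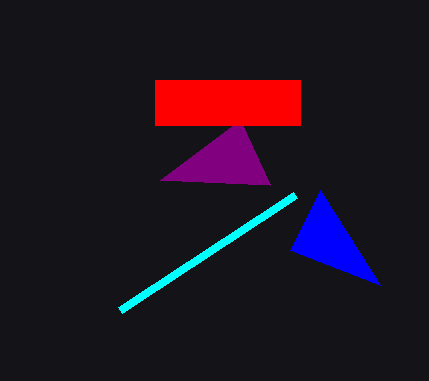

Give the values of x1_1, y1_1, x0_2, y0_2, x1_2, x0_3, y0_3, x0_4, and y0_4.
x1_1 = 270
y1_1 = 185
x0_2 = 155
y0_2 = 80
x1_2 = 300
x0_3 = 290
y0_3 = 250
x0_4 = 120
y0_4 = 310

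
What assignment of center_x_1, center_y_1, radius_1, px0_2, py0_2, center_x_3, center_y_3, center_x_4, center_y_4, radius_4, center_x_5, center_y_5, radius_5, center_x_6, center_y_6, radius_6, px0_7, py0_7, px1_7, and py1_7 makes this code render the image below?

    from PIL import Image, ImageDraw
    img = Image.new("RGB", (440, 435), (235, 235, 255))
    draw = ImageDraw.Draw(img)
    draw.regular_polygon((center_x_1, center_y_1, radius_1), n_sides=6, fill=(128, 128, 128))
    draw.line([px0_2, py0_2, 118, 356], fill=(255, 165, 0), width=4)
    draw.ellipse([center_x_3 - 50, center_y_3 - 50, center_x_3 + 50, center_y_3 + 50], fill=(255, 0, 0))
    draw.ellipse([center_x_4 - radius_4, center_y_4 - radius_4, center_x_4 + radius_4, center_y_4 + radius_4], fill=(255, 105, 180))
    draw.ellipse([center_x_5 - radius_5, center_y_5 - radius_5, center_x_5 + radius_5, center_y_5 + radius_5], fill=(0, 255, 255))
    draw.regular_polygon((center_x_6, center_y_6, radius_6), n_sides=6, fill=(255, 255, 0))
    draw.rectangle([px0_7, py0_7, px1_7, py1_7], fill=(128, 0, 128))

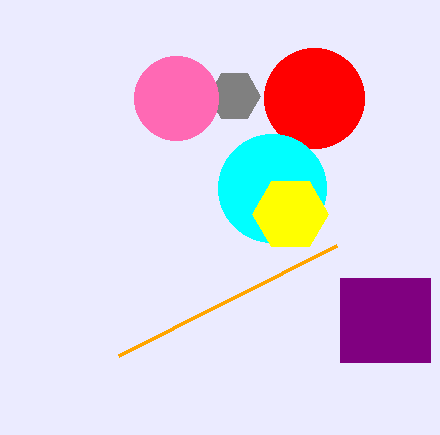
center_x_1 = 234, center_y_1 = 96, radius_1 = 26, px0_2 = 336, py0_2 = 246, center_x_3 = 314, center_y_3 = 98, center_x_4 = 176, center_y_4 = 98, radius_4 = 42, center_x_5 = 272, center_y_5 = 188, radius_5 = 54, center_x_6 = 290, center_y_6 = 214, radius_6 = 38, px0_7 = 340, py0_7 = 278, px1_7 = 430, py1_7 = 362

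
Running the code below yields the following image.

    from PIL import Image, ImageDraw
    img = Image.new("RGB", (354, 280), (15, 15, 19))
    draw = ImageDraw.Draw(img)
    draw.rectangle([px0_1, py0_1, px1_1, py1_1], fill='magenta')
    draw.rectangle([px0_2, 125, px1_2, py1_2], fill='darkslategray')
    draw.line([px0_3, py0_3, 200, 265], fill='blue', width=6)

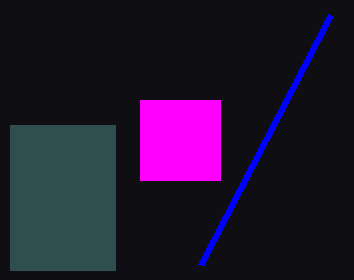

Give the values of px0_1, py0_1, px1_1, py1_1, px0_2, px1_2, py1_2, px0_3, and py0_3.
px0_1 = 140
py0_1 = 100
px1_1 = 220
py1_1 = 180
px0_2 = 10
px1_2 = 115
py1_2 = 270
px0_3 = 330
py0_3 = 15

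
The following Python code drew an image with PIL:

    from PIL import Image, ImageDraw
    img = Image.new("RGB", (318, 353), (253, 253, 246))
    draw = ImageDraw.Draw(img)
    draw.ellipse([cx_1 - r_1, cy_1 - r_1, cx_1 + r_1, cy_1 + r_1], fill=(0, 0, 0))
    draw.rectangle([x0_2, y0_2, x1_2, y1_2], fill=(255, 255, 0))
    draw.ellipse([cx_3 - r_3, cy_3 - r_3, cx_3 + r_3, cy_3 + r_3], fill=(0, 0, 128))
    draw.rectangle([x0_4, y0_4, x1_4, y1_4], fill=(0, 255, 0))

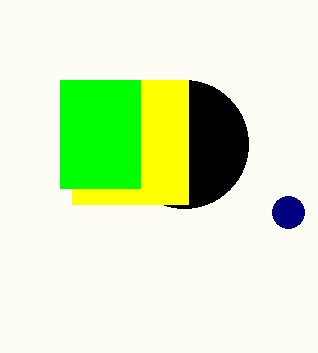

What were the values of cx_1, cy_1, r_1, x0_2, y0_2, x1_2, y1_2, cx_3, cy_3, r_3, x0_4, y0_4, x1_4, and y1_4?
cx_1 = 184; cy_1 = 144; r_1 = 64; x0_2 = 72; y0_2 = 80; x1_2 = 188; y1_2 = 204; cx_3 = 288; cy_3 = 212; r_3 = 16; x0_4 = 60; y0_4 = 80; x1_4 = 140; y1_4 = 188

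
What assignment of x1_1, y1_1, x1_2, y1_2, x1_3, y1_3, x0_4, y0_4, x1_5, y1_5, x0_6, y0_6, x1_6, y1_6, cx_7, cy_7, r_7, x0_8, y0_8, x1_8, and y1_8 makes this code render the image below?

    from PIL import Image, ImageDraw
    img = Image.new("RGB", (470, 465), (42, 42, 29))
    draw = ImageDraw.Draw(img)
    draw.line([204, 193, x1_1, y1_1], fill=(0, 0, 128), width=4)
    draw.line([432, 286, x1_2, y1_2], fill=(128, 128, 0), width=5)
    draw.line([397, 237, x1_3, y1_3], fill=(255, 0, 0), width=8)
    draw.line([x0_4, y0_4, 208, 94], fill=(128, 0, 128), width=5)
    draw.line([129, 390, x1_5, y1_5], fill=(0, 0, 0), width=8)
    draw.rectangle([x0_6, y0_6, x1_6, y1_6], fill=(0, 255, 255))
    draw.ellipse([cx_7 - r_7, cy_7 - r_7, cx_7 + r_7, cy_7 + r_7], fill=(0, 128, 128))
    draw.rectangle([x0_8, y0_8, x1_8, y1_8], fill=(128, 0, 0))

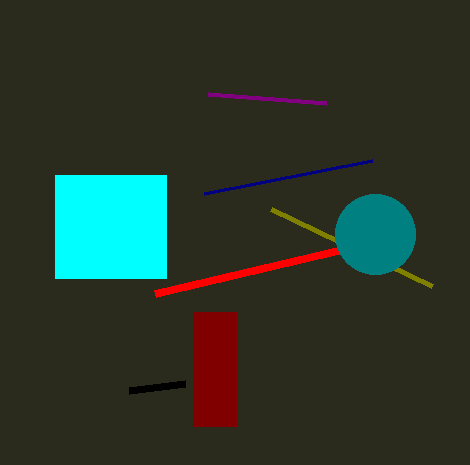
x1_1 = 372; y1_1 = 160; x1_2 = 271; y1_2 = 209; x1_3 = 155; y1_3 = 294; x0_4 = 326; y0_4 = 103; x1_5 = 185; y1_5 = 383; x0_6 = 55; y0_6 = 175; x1_6 = 166; y1_6 = 278; cx_7 = 375; cy_7 = 234; r_7 = 40; x0_8 = 193; y0_8 = 312; x1_8 = 236; y1_8 = 426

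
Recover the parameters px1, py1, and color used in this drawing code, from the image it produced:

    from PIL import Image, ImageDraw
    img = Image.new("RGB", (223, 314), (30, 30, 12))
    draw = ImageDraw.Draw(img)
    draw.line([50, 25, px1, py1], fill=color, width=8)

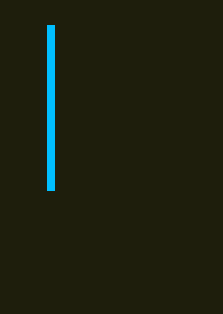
px1 = 50; py1 = 190; color = 'deepskyblue'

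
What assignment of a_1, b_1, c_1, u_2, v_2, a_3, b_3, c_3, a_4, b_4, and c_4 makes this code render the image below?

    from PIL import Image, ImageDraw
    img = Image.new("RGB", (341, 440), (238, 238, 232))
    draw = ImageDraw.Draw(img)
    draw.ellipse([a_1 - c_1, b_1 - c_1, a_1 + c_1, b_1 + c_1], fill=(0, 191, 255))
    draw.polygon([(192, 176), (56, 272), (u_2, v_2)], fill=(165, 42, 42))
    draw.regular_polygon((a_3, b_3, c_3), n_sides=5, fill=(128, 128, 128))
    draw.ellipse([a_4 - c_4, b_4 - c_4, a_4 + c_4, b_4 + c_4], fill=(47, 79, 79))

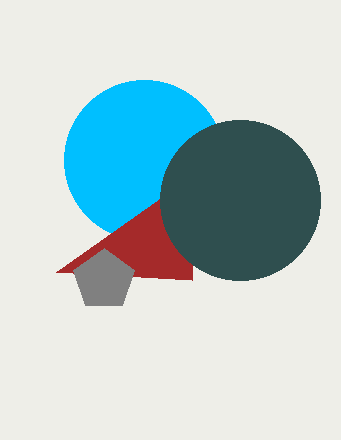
a_1 = 144; b_1 = 160; c_1 = 80; u_2 = 192; v_2 = 280; a_3 = 104; b_3 = 280; c_3 = 32; a_4 = 240; b_4 = 200; c_4 = 80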